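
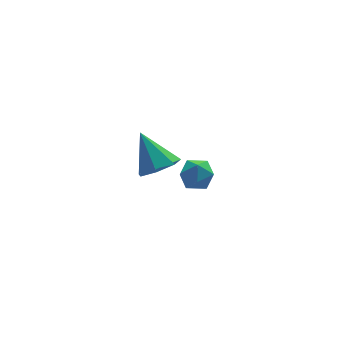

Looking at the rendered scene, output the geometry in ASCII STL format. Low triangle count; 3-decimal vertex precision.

solid 
facet normal 0.240 -0.590 -0.771
outer loop
vertex 0.735 2.145 -1.39
vertex -0.28 2.127 -1.692
vertex 0.481 2.807 -1.975
endloop
endfacet
facet normal 0.746 0.578 0.331
outer loop
vertex 0.735 2.145 -1.39
vertex 0.481 2.807 -1.975
vertex -0.78 3.353 -0.088
endloop
endfacet
facet normal 0.240 -0.590 -0.771
outer loop
vertex 0.481 2.807 -1.975
vertex -0.28 2.127 -1.692
vertex -0.347 2.957 -2.348
endloop
endfacet
facet normal 0.231 0.965 -0.125
outer loop
vertex 0.481 2.807 -1.975
vertex -0.347 2.957 -2.348
vertex -0.78 3.353 -0.088
endloop
endfacet
facet normal 0.239 -0.590 -0.771
outer loop
vertex -0.347 2.957 -2.348
vertex -0.28 2.127 -1.692
vertex -1.125 2.482 -2.226
endloop
endfacet
facet normal -0.533 0.810 -0.244
outer loop
vertex -0.347 2.957 -2.348
vertex -1.125 2.482 -2.226
vertex -0.78 3.353 -0.088
endloop
endfacet
facet normal 0.240 -0.590 -0.771
outer loop
vertex -1.125 2.482 -2.226
vertex -0.28 2.127 -1.692
vertex -1.267 1.739 -1.702
endloop
endfacet
facet normal -0.971 0.230 0.063
outer loop
vertex -1.125 2.482 -2.226
vertex -1.267 1.739 -1.702
vertex -0.78 3.353 -0.088
endloop
endfacet
facet normal 0.239 -0.589 -0.772
outer loop
vertex -1.267 1.739 -1.702
vertex -0.28 2.127 -1.692
vertex -0.666 1.288 -1.171
endloop
endfacet
facet normal -0.753 -0.338 0.565
outer loop
vertex -1.267 1.739 -1.702
vertex -0.666 1.288 -1.171
vertex -0.78 3.353 -0.088
endloop
endfacet
facet normal 0.240 -0.589 -0.771
outer loop
vertex -0.666 1.288 -1.171
vertex -0.28 2.127 -1.692
vertex 0.225 1.469 -1.032
endloop
endfacet
facet normal -0.043 -0.466 0.884
outer loop
vertex -0.666 1.288 -1.171
vertex 0.225 1.469 -1.032
vertex -0.78 3.353 -0.088
endloop
endfacet
facet normal 0.240 -0.589 -0.771
outer loop
vertex 0.225 1.469 -1.032
vertex -0.28 2.127 -1.692
vertex 0.735 2.145 -1.39
endloop
endfacet
facet normal 0.624 -0.058 0.779
outer loop
vertex 0.225 1.469 -1.032
vertex 0.735 2.145 -1.39
vertex -0.78 3.353 -0.088
endloop
endfacet
facet normal -0.293 0.956 0.010
outer loop
vertex -0.066 -2.341 2.131
vertex -0.867 -2.586 2.057
vertex -0.526 -2.489 2.82
endloop
endfacet
facet normal 0.304 0.869 0.390
outer loop
vertex -0.066 -2.341 2.131
vertex -0.526 -2.489 2.82
vertex 0.272 -2.752 2.783
endloop
endfacet
facet normal 0.803 0.595 -0.041
outer loop
vertex -0.066 -2.341 2.131
vertex 0.272 -2.752 2.783
vertex 0.424 -3.012 1.997
endloop
endfacet
facet normal 0.513 0.512 -0.689
outer loop
vertex -0.066 -2.341 2.131
vertex 0.424 -3.012 1.997
vertex -0.28 -2.909 1.549
endloop
endfacet
facet normal -0.164 0.735 -0.657
outer loop
vertex -0.066 -2.341 2.131
vertex -0.28 -2.909 1.549
vertex -0.867 -2.586 2.057
endloop
endfacet
facet normal 0.171 0.392 0.904
outer loop
vertex 0.272 -2.752 2.783
vertex -0.526 -2.489 2.82
vertex -0.32 -3.251 3.111
endloop
endfacet
facet normal -0.796 0.533 0.288
outer loop
vertex -0.526 -2.489 2.82
vertex -0.867 -2.586 2.057
vertex -1.024 -3.148 2.663
endloop
endfacet
facet normal -0.587 0.177 -0.790
outer loop
vertex -0.867 -2.586 2.057
vertex -0.28 -2.909 1.549
vertex -0.872 -3.408 1.877
endloop
endfacet
facet normal 0.508 -0.184 -0.841
outer loop
vertex -0.28 -2.909 1.549
vertex 0.424 -3.012 1.997
vertex -0.074 -3.671 1.84
endloop
endfacet
facet normal 0.977 -0.051 0.206
outer loop
vertex 0.424 -3.012 1.997
vertex 0.272 -2.752 2.783
vertex 0.267 -3.574 2.603
endloop
endfacet
facet normal -0.513 -0.512 0.689
outer loop
vertex -0.534 -3.819 2.529
vertex -0.32 -3.251 3.111
vertex -1.024 -3.148 2.663
endloop
endfacet
facet normal -0.803 -0.595 0.041
outer loop
vertex -0.534 -3.819 2.529
vertex -1.024 -3.148 2.663
vertex -0.872 -3.408 1.877
endloop
endfacet
facet normal -0.304 -0.869 -0.390
outer loop
vertex -0.534 -3.819 2.529
vertex -0.872 -3.408 1.877
vertex -0.074 -3.671 1.84
endloop
endfacet
facet normal 0.293 -0.956 -0.010
outer loop
vertex -0.534 -3.819 2.529
vertex -0.074 -3.671 1.84
vertex 0.267 -3.574 2.603
endloop
endfacet
facet normal 0.164 -0.735 0.657
outer loop
vertex -0.534 -3.819 2.529
vertex 0.267 -3.574 2.603
vertex -0.32 -3.251 3.111
endloop
endfacet
facet normal -0.508 0.184 0.841
outer loop
vertex -1.024 -3.148 2.663
vertex -0.32 -3.251 3.111
vertex -0.526 -2.489 2.82
endloop
endfacet
facet normal -0.977 0.051 -0.206
outer loop
vertex -0.872 -3.408 1.877
vertex -1.024 -3.148 2.663
vertex -0.867 -2.586 2.057
endloop
endfacet
facet normal -0.171 -0.392 -0.904
outer loop
vertex -0.074 -3.671 1.84
vertex -0.872 -3.408 1.877
vertex -0.28 -2.909 1.549
endloop
endfacet
facet normal 0.796 -0.533 -0.288
outer loop
vertex 0.267 -3.574 2.603
vertex -0.074 -3.671 1.84
vertex 0.424 -3.012 1.997
endloop
endfacet
facet normal 0.587 -0.177 0.790
outer loop
vertex -0.32 -3.251 3.111
vertex 0.267 -3.574 2.603
vertex 0.272 -2.752 2.783
endloop
endfacet

endsolid


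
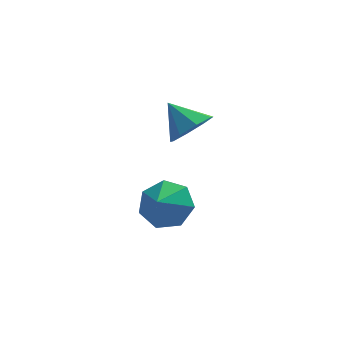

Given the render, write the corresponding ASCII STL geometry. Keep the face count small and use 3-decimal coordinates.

solid 
facet normal 0.566 -0.538 -0.625
outer loop
vertex -1.999 2.564 1.923
vertex -2.454 1.783 2.183
vertex -2.576 2.432 1.514
endloop
endfacet
facet normal -0.136 0.983 -0.126
outer loop
vertex -1.999 2.564 1.923
vertex -2.576 2.432 1.514
vertex -3.246 2.537 3.057
endloop
endfacet
facet normal 0.566 -0.538 -0.625
outer loop
vertex -2.576 2.432 1.514
vertex -2.454 1.783 2.183
vertex -3.081 1.921 1.496
endloop
endfacet
facet normal -0.665 0.668 -0.334
outer loop
vertex -2.576 2.432 1.514
vertex -3.081 1.921 1.496
vertex -3.246 2.537 3.057
endloop
endfacet
facet normal 0.566 -0.538 -0.625
outer loop
vertex -3.081 1.921 1.496
vertex -2.454 1.783 2.183
vertex -3.219 1.329 1.881
endloop
endfacet
facet normal -0.980 0.128 -0.154
outer loop
vertex -3.081 1.921 1.496
vertex -3.219 1.329 1.881
vertex -3.246 2.537 3.057
endloop
endfacet
facet normal 0.566 -0.538 -0.625
outer loop
vertex -3.219 1.329 1.881
vertex -2.454 1.783 2.183
vertex -2.909 1.003 2.442
endloop
endfacet
facet normal -0.896 -0.320 0.309
outer loop
vertex -3.219 1.329 1.881
vertex -2.909 1.003 2.442
vertex -3.246 2.537 3.057
endloop
endfacet
facet normal 0.567 -0.538 -0.624
outer loop
vertex -2.909 1.003 2.442
vertex -2.454 1.783 2.183
vertex -2.332 1.135 2.852
endloop
endfacet
facet normal -0.462 -0.416 0.784
outer loop
vertex -2.909 1.003 2.442
vertex -2.332 1.135 2.852
vertex -3.246 2.537 3.057
endloop
endfacet
facet normal 0.565 -0.539 -0.625
outer loop
vertex -2.332 1.135 2.852
vertex -2.454 1.783 2.183
vertex -1.826 1.646 2.869
endloop
endfacet
facet normal 0.068 -0.101 0.993
outer loop
vertex -2.332 1.135 2.852
vertex -1.826 1.646 2.869
vertex -3.246 2.537 3.057
endloop
endfacet
facet normal 0.566 -0.538 -0.625
outer loop
vertex -1.826 1.646 2.869
vertex -2.454 1.783 2.183
vertex -1.689 2.238 2.484
endloop
endfacet
facet normal 0.383 0.440 0.812
outer loop
vertex -1.826 1.646 2.869
vertex -1.689 2.238 2.484
vertex -3.246 2.537 3.057
endloop
endfacet
facet normal 0.566 -0.538 -0.625
outer loop
vertex -1.689 2.238 2.484
vertex -2.454 1.783 2.183
vertex -1.999 2.564 1.923
endloop
endfacet
facet normal 0.299 0.888 0.350
outer loop
vertex -1.689 2.238 2.484
vertex -1.999 2.564 1.923
vertex -3.246 2.537 3.057
endloop
endfacet
facet normal 0.329 0.675 -0.660
outer loop
vertex -2.85 1.298 -2.528
vertex -3.331 2.068 -1.98
vertex -2.345 1.695 -1.87
endloop
endfacet
facet normal 0.361 -0.895 0.263
outer loop
vertex -2.85 1.298 -2.528
vertex -2.345 1.695 -1.87
vertex -3.689 1.332 -1.26
endloop
endfacet
facet normal 0.329 0.675 -0.661
outer loop
vertex -2.345 1.695 -1.87
vertex -3.331 2.068 -1.98
vertex -2.581 2.373 -1.295
endloop
endfacet
facet normal 0.467 -0.472 0.748
outer loop
vertex -2.345 1.695 -1.87
vertex -2.581 2.373 -1.295
vertex -3.689 1.332 -1.26
endloop
endfacet
facet normal 0.329 0.675 -0.661
outer loop
vertex -2.581 2.373 -1.295
vertex -3.331 2.068 -1.98
vertex -3.382 2.821 -1.236
endloop
endfacet
facet normal 0.058 -0.028 0.998
outer loop
vertex -2.581 2.373 -1.295
vertex -3.382 2.821 -1.236
vertex -3.689 1.332 -1.26
endloop
endfacet
facet normal 0.329 0.675 -0.661
outer loop
vertex -3.382 2.821 -1.236
vertex -3.331 2.068 -1.98
vertex -4.144 2.702 -1.737
endloop
endfacet
facet normal -0.558 0.102 0.824
outer loop
vertex -3.382 2.821 -1.236
vertex -4.144 2.702 -1.737
vertex -3.689 1.332 -1.26
endloop
endfacet
facet normal 0.329 0.675 -0.660
outer loop
vertex -4.144 2.702 -1.737
vertex -3.331 2.068 -1.98
vertex -4.294 2.106 -2.421
endloop
endfacet
facet normal -0.916 -0.180 0.358
outer loop
vertex -4.144 2.702 -1.737
vertex -4.294 2.106 -2.421
vertex -3.689 1.332 -1.26
endloop
endfacet
facet normal 0.329 0.675 -0.660
outer loop
vertex -4.294 2.106 -2.421
vertex -3.331 2.068 -1.98
vertex -3.718 1.481 -2.773
endloop
endfacet
facet normal -0.748 -0.661 -0.051
outer loop
vertex -4.294 2.106 -2.421
vertex -3.718 1.481 -2.773
vertex -3.689 1.332 -1.26
endloop
endfacet
facet normal 0.329 0.675 -0.660
outer loop
vertex -3.718 1.481 -2.773
vertex -3.331 2.068 -1.98
vertex -2.85 1.298 -2.528
endloop
endfacet
facet normal -0.180 -0.979 -0.093
outer loop
vertex -3.718 1.481 -2.773
vertex -2.85 1.298 -2.528
vertex -3.689 1.332 -1.26
endloop
endfacet

endsolid


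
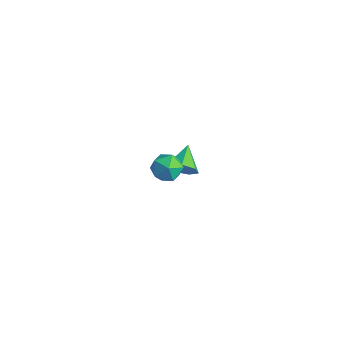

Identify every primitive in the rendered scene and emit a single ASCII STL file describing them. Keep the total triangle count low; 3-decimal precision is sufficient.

solid 
facet normal 0.560 -0.697 -0.449
outer loop
vertex -1.087 0.952 -2.455
vertex -1.826 0.63 -2.877
vertex -1.248 1.275 -3.157
endloop
endfacet
facet normal 0.448 0.847 0.287
outer loop
vertex -1.087 0.952 -2.455
vertex -1.248 1.275 -3.157
vertex -2.694 1.71 -2.183
endloop
endfacet
facet normal 0.560 -0.697 -0.448
outer loop
vertex -1.248 1.275 -3.157
vertex -1.826 0.63 -2.877
vertex -1.844 1.112 -3.649
endloop
endfacet
facet normal 0.040 0.933 -0.357
outer loop
vertex -1.248 1.275 -3.157
vertex -1.844 1.112 -3.649
vertex -2.694 1.71 -2.183
endloop
endfacet
facet normal 0.561 -0.696 -0.448
outer loop
vertex -1.844 1.112 -3.649
vertex -1.826 0.63 -2.877
vertex -2.426 0.586 -3.56
endloop
endfacet
facet normal -0.595 0.562 -0.574
outer loop
vertex -1.844 1.112 -3.649
vertex -2.426 0.586 -3.56
vertex -2.694 1.71 -2.183
endloop
endfacet
facet normal 0.560 -0.697 -0.447
outer loop
vertex -2.426 0.586 -3.56
vertex -1.826 0.63 -2.877
vertex -2.557 0.094 -2.957
endloop
endfacet
facet normal -0.979 0.014 -0.202
outer loop
vertex -2.426 0.586 -3.56
vertex -2.557 0.094 -2.957
vertex -2.694 1.71 -2.183
endloop
endfacet
facet normal 0.560 -0.697 -0.448
outer loop
vertex -2.557 0.094 -2.957
vertex -1.826 0.63 -2.877
vertex -2.137 0.005 -2.294
endloop
endfacet
facet normal -0.823 -0.300 0.481
outer loop
vertex -2.557 0.094 -2.957
vertex -2.137 0.005 -2.294
vertex -2.694 1.71 -2.183
endloop
endfacet
facet normal 0.560 -0.697 -0.448
outer loop
vertex -2.137 0.005 -2.294
vertex -1.826 0.63 -2.877
vertex -1.483 0.387 -2.071
endloop
endfacet
facet normal -0.244 -0.142 0.959
outer loop
vertex -2.137 0.005 -2.294
vertex -1.483 0.387 -2.071
vertex -2.694 1.71 -2.183
endloop
endfacet
facet normal 0.560 -0.697 -0.448
outer loop
vertex -1.483 0.387 -2.071
vertex -1.826 0.63 -2.877
vertex -1.087 0.952 -2.455
endloop
endfacet
facet normal 0.321 0.368 0.873
outer loop
vertex -1.483 0.387 -2.071
vertex -1.087 0.952 -2.455
vertex -2.694 1.71 -2.183
endloop
endfacet
facet normal 0.208 0.833 0.513
outer loop
vertex 2.515 -2.84 3.742
vertex 2.655 -3.317 4.459
vertex 3.314 -3.146 3.914
endloop
endfacet
facet normal 0.385 0.906 -0.175
outer loop
vertex 2.515 -2.84 3.742
vertex 3.314 -3.146 3.914
vertex 3.003 -3.171 3.099
endloop
endfacet
facet normal -0.202 0.800 -0.565
outer loop
vertex 2.515 -2.84 3.742
vertex 3.003 -3.171 3.099
vertex 2.151 -3.357 3.141
endloop
endfacet
facet normal -0.742 0.660 -0.119
outer loop
vertex 2.515 -2.84 3.742
vertex 2.151 -3.357 3.141
vertex 1.936 -3.447 3.982
endloop
endfacet
facet normal -0.486 0.681 0.548
outer loop
vertex 2.515 -2.84 3.742
vertex 1.936 -3.447 3.982
vertex 2.655 -3.317 4.459
endloop
endfacet
facet normal 0.854 0.394 -0.338
outer loop
vertex 3.003 -3.171 3.099
vertex 3.314 -3.146 3.914
vertex 3.444 -3.853 3.418
endloop
endfacet
facet normal 0.569 0.275 0.775
outer loop
vertex 3.314 -3.146 3.914
vertex 2.655 -3.317 4.459
vertex 3.229 -3.943 4.259
endloop
endfacet
facet normal -0.556 0.029 0.831
outer loop
vertex 2.655 -3.317 4.459
vertex 1.936 -3.447 3.982
vertex 2.377 -4.129 4.301
endloop
endfacet
facet normal -0.969 -0.004 -0.248
outer loop
vertex 1.936 -3.447 3.982
vertex 2.151 -3.357 3.141
vertex 2.066 -4.154 3.486
endloop
endfacet
facet normal -0.096 0.222 -0.970
outer loop
vertex 2.151 -3.357 3.141
vertex 3.003 -3.171 3.099
vertex 2.725 -3.983 2.941
endloop
endfacet
facet normal 0.742 -0.660 0.119
outer loop
vertex 2.865 -4.46 3.658
vertex 3.444 -3.853 3.418
vertex 3.229 -3.943 4.259
endloop
endfacet
facet normal 0.202 -0.800 0.565
outer loop
vertex 2.865 -4.46 3.658
vertex 3.229 -3.943 4.259
vertex 2.377 -4.129 4.301
endloop
endfacet
facet normal -0.385 -0.906 0.175
outer loop
vertex 2.865 -4.46 3.658
vertex 2.377 -4.129 4.301
vertex 2.066 -4.154 3.486
endloop
endfacet
facet normal -0.208 -0.833 -0.513
outer loop
vertex 2.865 -4.46 3.658
vertex 2.066 -4.154 3.486
vertex 2.725 -3.983 2.941
endloop
endfacet
facet normal 0.486 -0.681 -0.548
outer loop
vertex 2.865 -4.46 3.658
vertex 2.725 -3.983 2.941
vertex 3.444 -3.853 3.418
endloop
endfacet
facet normal 0.969 0.004 0.248
outer loop
vertex 3.229 -3.943 4.259
vertex 3.444 -3.853 3.418
vertex 3.314 -3.146 3.914
endloop
endfacet
facet normal 0.096 -0.222 0.970
outer loop
vertex 2.377 -4.129 4.301
vertex 3.229 -3.943 4.259
vertex 2.655 -3.317 4.459
endloop
endfacet
facet normal -0.854 -0.394 0.338
outer loop
vertex 2.066 -4.154 3.486
vertex 2.377 -4.129 4.301
vertex 1.936 -3.447 3.982
endloop
endfacet
facet normal -0.569 -0.275 -0.775
outer loop
vertex 2.725 -3.983 2.941
vertex 2.066 -4.154 3.486
vertex 2.151 -3.357 3.141
endloop
endfacet
facet normal 0.556 -0.029 -0.831
outer loop
vertex 3.444 -3.853 3.418
vertex 2.725 -3.983 2.941
vertex 3.003 -3.171 3.099
endloop
endfacet

endsolid


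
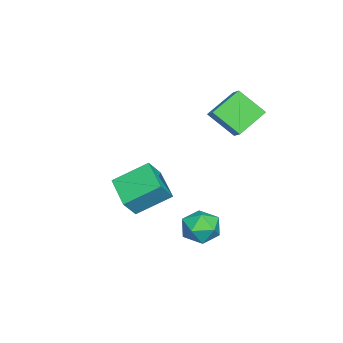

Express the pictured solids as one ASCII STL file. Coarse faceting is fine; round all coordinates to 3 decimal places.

solid 
facet normal -0.658 0.744 -0.115
outer loop
vertex 2.674 1.182 -0.803
vertex 1.99 0.607 -0.609
vertex 2.4 1.073 0.063
endloop
endfacet
facet normal -0.032 0.993 0.115
outer loop
vertex 2.674 1.182 -0.803
vertex 2.4 1.073 0.063
vertex 3.292 1.124 -0.131
endloop
endfacet
facet normal 0.467 0.807 -0.360
outer loop
vertex 2.674 1.182 -0.803
vertex 3.292 1.124 -0.131
vertex 3.435 0.688 -0.923
endloop
endfacet
facet normal 0.148 0.443 -0.884
outer loop
vertex 2.674 1.182 -0.803
vertex 3.435 0.688 -0.923
vertex 2.63 0.369 -1.218
endloop
endfacet
facet normal -0.547 0.404 -0.733
outer loop
vertex 2.674 1.182 -0.803
vertex 2.63 0.369 -1.218
vertex 1.99 0.607 -0.609
endloop
endfacet
facet normal 0.121 0.669 0.733
outer loop
vertex 3.292 1.124 -0.131
vertex 2.4 1.073 0.063
vertex 2.99 0.511 0.478
endloop
endfacet
facet normal -0.894 0.267 0.360
outer loop
vertex 2.4 1.073 0.063
vertex 1.99 0.607 -0.609
vertex 2.185 0.192 0.183
endloop
endfacet
facet normal -0.714 -0.284 -0.640
outer loop
vertex 1.99 0.607 -0.609
vertex 2.63 0.369 -1.218
vertex 2.328 -0.244 -0.609
endloop
endfacet
facet normal 0.412 -0.221 -0.884
outer loop
vertex 2.63 0.369 -1.218
vertex 3.435 0.688 -0.923
vertex 3.22 -0.193 -0.803
endloop
endfacet
facet normal 0.929 0.369 -0.035
outer loop
vertex 3.435 0.688 -0.923
vertex 3.292 1.124 -0.131
vertex 3.63 0.273 -0.131
endloop
endfacet
facet normal -0.148 -0.443 0.884
outer loop
vertex 2.946 -0.302 0.063
vertex 2.99 0.511 0.478
vertex 2.185 0.192 0.183
endloop
endfacet
facet normal -0.467 -0.807 0.360
outer loop
vertex 2.946 -0.302 0.063
vertex 2.185 0.192 0.183
vertex 2.328 -0.244 -0.609
endloop
endfacet
facet normal 0.032 -0.993 -0.115
outer loop
vertex 2.946 -0.302 0.063
vertex 2.328 -0.244 -0.609
vertex 3.22 -0.193 -0.803
endloop
endfacet
facet normal 0.658 -0.744 0.115
outer loop
vertex 2.946 -0.302 0.063
vertex 3.22 -0.193 -0.803
vertex 3.63 0.273 -0.131
endloop
endfacet
facet normal 0.547 -0.404 0.733
outer loop
vertex 2.946 -0.302 0.063
vertex 3.63 0.273 -0.131
vertex 2.99 0.511 0.478
endloop
endfacet
facet normal -0.412 0.221 0.884
outer loop
vertex 2.185 0.192 0.183
vertex 2.99 0.511 0.478
vertex 2.4 1.073 0.063
endloop
endfacet
facet normal -0.929 -0.369 0.035
outer loop
vertex 2.328 -0.244 -0.609
vertex 2.185 0.192 0.183
vertex 1.99 0.607 -0.609
endloop
endfacet
facet normal -0.121 -0.669 -0.733
outer loop
vertex 3.22 -0.193 -0.803
vertex 2.328 -0.244 -0.609
vertex 2.63 0.369 -1.218
endloop
endfacet
facet normal 0.894 -0.267 -0.360
outer loop
vertex 3.63 0.273 -0.131
vertex 3.22 -0.193 -0.803
vertex 3.435 0.688 -0.923
endloop
endfacet
facet normal 0.714 0.284 0.640
outer loop
vertex 2.99 0.511 0.478
vertex 3.63 0.273 -0.131
vertex 3.292 1.124 -0.131
endloop
endfacet
facet normal -0.700 -0.450 -0.554
outer loop
vertex -3.313 0.163 4.201
vertex -3.232 1.368 3.121
vertex -2.138 -0.653 3.379
endloop
endfacet
facet normal -0.051 -0.744 0.666
outer loop
vertex -1.508 -0.248 3.879
vertex -3.313 0.163 4.201
vertex -2.138 -0.653 3.379
endloop
endfacet
facet normal -0.700 -0.450 -0.555
outer loop
vertex -2.138 -0.653 3.379
vertex -3.232 1.368 3.121
vertex -2.057 0.552 2.3
endloop
endfacet
facet normal 0.713 -0.494 -0.498
outer loop
vertex -2.057 0.552 2.3
vertex -1.508 -0.248 3.879
vertex -2.138 -0.653 3.379
endloop
endfacet
facet normal -0.713 0.494 0.498
outer loop
vertex -3.313 0.163 4.201
vertex -2.602 1.773 3.621
vertex -3.232 1.368 3.121
endloop
endfacet
facet normal -0.050 -0.743 0.667
outer loop
vertex -2.683 0.568 4.7
vertex -3.313 0.163 4.201
vertex -1.508 -0.248 3.879
endloop
endfacet
facet normal -0.712 0.494 0.498
outer loop
vertex -2.683 0.568 4.7
vertex -2.602 1.773 3.621
vertex -3.313 0.163 4.201
endloop
endfacet
facet normal 0.051 0.744 -0.666
outer loop
vertex -3.232 1.368 3.121
vertex -2.602 1.773 3.621
vertex -2.057 0.552 2.3
endloop
endfacet
facet normal 0.712 -0.494 -0.498
outer loop
vertex -1.427 0.957 2.799
vertex -1.508 -0.248 3.879
vertex -2.057 0.552 2.3
endloop
endfacet
facet normal 0.050 0.744 -0.667
outer loop
vertex -2.057 0.552 2.3
vertex -2.602 1.773 3.621
vertex -1.427 0.957 2.799
endloop
endfacet
facet normal 0.700 0.450 0.555
outer loop
vertex -1.427 0.957 2.799
vertex -2.683 0.568 4.7
vertex -1.508 -0.248 3.879
endloop
endfacet
facet normal 0.700 0.450 0.555
outer loop
vertex -2.602 1.773 3.621
vertex -2.683 0.568 4.7
vertex -1.427 0.957 2.799
endloop
endfacet
facet normal -0.540 0.293 -0.789
outer loop
vertex -1.408 -4.141 -1.468
vertex -2.038 -2.675 -0.492
vertex -0.089 -3.204 -2.023
endloop
endfacet
facet normal 0.337 -0.783 -0.523
outer loop
vertex 0.538 -3.545 -1.108
vertex -1.408 -4.141 -1.468
vertex -0.089 -3.204 -2.023
endloop
endfacet
facet normal -0.540 0.294 -0.789
outer loop
vertex -0.089 -3.204 -2.023
vertex -2.038 -2.675 -0.492
vertex -0.718 -1.739 -1.047
endloop
endfacet
facet normal 0.771 0.547 -0.325
outer loop
vertex -0.718 -1.739 -1.047
vertex 0.538 -3.545 -1.108
vertex -0.089 -3.204 -2.023
endloop
endfacet
facet normal -0.771 -0.548 0.325
outer loop
vertex -1.408 -4.141 -1.468
vertex -1.411 -3.016 0.423
vertex -2.038 -2.675 -0.492
endloop
endfacet
facet normal 0.337 -0.784 -0.522
outer loop
vertex -0.782 -4.481 -0.553
vertex -1.408 -4.141 -1.468
vertex 0.538 -3.545 -1.108
endloop
endfacet
facet normal -0.771 -0.547 0.324
outer loop
vertex -0.782 -4.481 -0.553
vertex -1.411 -3.016 0.423
vertex -1.408 -4.141 -1.468
endloop
endfacet
facet normal -0.336 0.784 0.522
outer loop
vertex -2.038 -2.675 -0.492
vertex -1.411 -3.016 0.423
vertex -0.718 -1.739 -1.047
endloop
endfacet
facet normal 0.771 0.547 -0.324
outer loop
vertex -0.092 -2.079 -0.132
vertex 0.538 -3.545 -1.108
vertex -0.718 -1.739 -1.047
endloop
endfacet
facet normal -0.337 0.784 0.522
outer loop
vertex -0.718 -1.739 -1.047
vertex -1.411 -3.016 0.423
vertex -0.092 -2.079 -0.132
endloop
endfacet
facet normal 0.540 -0.293 0.789
outer loop
vertex -0.092 -2.079 -0.132
vertex -0.782 -4.481 -0.553
vertex 0.538 -3.545 -1.108
endloop
endfacet
facet normal 0.540 -0.293 0.789
outer loop
vertex -1.411 -3.016 0.423
vertex -0.782 -4.481 -0.553
vertex -0.092 -2.079 -0.132
endloop
endfacet

endsolid


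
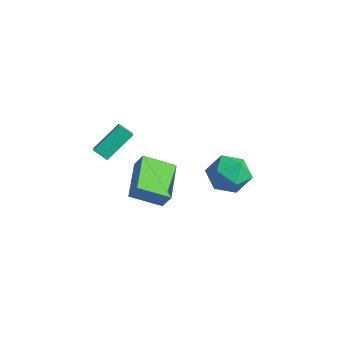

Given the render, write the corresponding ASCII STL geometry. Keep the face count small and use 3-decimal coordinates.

solid 
facet normal -0.541 0.832 -0.126
outer loop
vertex -1.351 3.444 -2.764
vertex -2.242 2.964 -2.103
vertex -1.372 3.611 -1.567
endloop
endfacet
facet normal 0.157 0.978 -0.134
outer loop
vertex -1.351 3.444 -2.764
vertex -1.372 3.611 -1.567
vertex -0.327 3.367 -2.125
endloop
endfacet
facet normal 0.456 0.599 -0.658
outer loop
vertex -1.351 3.444 -2.764
vertex -0.327 3.367 -2.125
vertex -0.551 2.57 -3.006
endloop
endfacet
facet normal -0.057 0.217 -0.974
outer loop
vertex -1.351 3.444 -2.764
vertex -0.551 2.57 -3.006
vertex -1.735 2.32 -2.992
endloop
endfacet
facet normal -0.673 0.361 -0.645
outer loop
vertex -1.351 3.444 -2.764
vertex -1.735 2.32 -2.992
vertex -2.242 2.964 -2.103
endloop
endfacet
facet normal 0.436 0.758 0.485
outer loop
vertex -0.327 3.367 -2.125
vertex -1.372 3.611 -1.567
vertex -0.585 2.84 -1.068
endloop
endfacet
facet normal -0.694 0.520 0.498
outer loop
vertex -1.372 3.611 -1.567
vertex -2.242 2.964 -2.103
vertex -1.769 2.59 -1.054
endloop
endfacet
facet normal -0.908 -0.242 -0.342
outer loop
vertex -2.242 2.964 -2.103
vertex -1.735 2.32 -2.992
vertex -1.993 1.793 -1.935
endloop
endfacet
facet normal 0.090 -0.475 -0.875
outer loop
vertex -1.735 2.32 -2.992
vertex -0.551 2.57 -3.006
vertex -0.948 1.549 -2.493
endloop
endfacet
facet normal 0.920 0.144 -0.364
outer loop
vertex -0.551 2.57 -3.006
vertex -0.327 3.367 -2.125
vertex -0.078 2.196 -1.957
endloop
endfacet
facet normal 0.057 -0.217 0.974
outer loop
vertex -0.969 1.716 -1.296
vertex -0.585 2.84 -1.068
vertex -1.769 2.59 -1.054
endloop
endfacet
facet normal -0.456 -0.599 0.658
outer loop
vertex -0.969 1.716 -1.296
vertex -1.769 2.59 -1.054
vertex -1.993 1.793 -1.935
endloop
endfacet
facet normal -0.157 -0.978 0.134
outer loop
vertex -0.969 1.716 -1.296
vertex -1.993 1.793 -1.935
vertex -0.948 1.549 -2.493
endloop
endfacet
facet normal 0.541 -0.832 0.126
outer loop
vertex -0.969 1.716 -1.296
vertex -0.948 1.549 -2.493
vertex -0.078 2.196 -1.957
endloop
endfacet
facet normal 0.673 -0.361 0.645
outer loop
vertex -0.969 1.716 -1.296
vertex -0.078 2.196 -1.957
vertex -0.585 2.84 -1.068
endloop
endfacet
facet normal -0.090 0.475 0.875
outer loop
vertex -1.769 2.59 -1.054
vertex -0.585 2.84 -1.068
vertex -1.372 3.611 -1.567
endloop
endfacet
facet normal -0.920 -0.144 0.364
outer loop
vertex -1.993 1.793 -1.935
vertex -1.769 2.59 -1.054
vertex -2.242 2.964 -2.103
endloop
endfacet
facet normal -0.436 -0.758 -0.485
outer loop
vertex -0.948 1.549 -2.493
vertex -1.993 1.793 -1.935
vertex -1.735 2.32 -2.992
endloop
endfacet
facet normal 0.694 -0.520 -0.498
outer loop
vertex -0.078 2.196 -1.957
vertex -0.948 1.549 -2.493
vertex -0.551 2.57 -3.006
endloop
endfacet
facet normal 0.908 0.242 0.342
outer loop
vertex -0.585 2.84 -1.068
vertex -0.078 2.196 -1.957
vertex -0.327 3.367 -2.125
endloop
endfacet
facet normal -0.500 -0.151 -0.853
outer loop
vertex -1.224 -2.803 1.069
vertex -0.385 -1.548 0.354
vertex 0.285 -4.177 0.428
endloop
endfacet
facet normal -0.502 -0.751 0.428
outer loop
vertex 0.765 -4.032 1.246
vertex -1.224 -2.803 1.069
vertex 0.285 -4.177 0.428
endloop
endfacet
facet normal -0.500 -0.151 -0.853
outer loop
vertex 0.285 -4.177 0.428
vertex -0.385 -1.548 0.354
vertex 1.124 -2.923 -0.287
endloop
endfacet
facet normal 0.705 -0.643 -0.300
outer loop
vertex 1.124 -2.923 -0.287
vertex 0.765 -4.032 1.246
vertex 0.285 -4.177 0.428
endloop
endfacet
facet normal -0.705 0.642 0.300
outer loop
vertex -1.224 -2.803 1.069
vertex 0.095 -1.403 1.172
vertex -0.385 -1.548 0.354
endloop
endfacet
facet normal -0.502 -0.751 0.429
outer loop
vertex -0.744 -2.657 1.887
vertex -1.224 -2.803 1.069
vertex 0.765 -4.032 1.246
endloop
endfacet
facet normal -0.705 0.643 0.299
outer loop
vertex -0.744 -2.657 1.887
vertex 0.095 -1.403 1.172
vertex -1.224 -2.803 1.069
endloop
endfacet
facet normal 0.503 0.751 -0.428
outer loop
vertex -0.385 -1.548 0.354
vertex 0.095 -1.403 1.172
vertex 1.124 -2.923 -0.287
endloop
endfacet
facet normal 0.706 -0.642 -0.299
outer loop
vertex 1.604 -2.777 0.531
vertex 0.765 -4.032 1.246
vertex 1.124 -2.923 -0.287
endloop
endfacet
facet normal 0.502 0.751 -0.429
outer loop
vertex 1.124 -2.923 -0.287
vertex 0.095 -1.403 1.172
vertex 1.604 -2.777 0.531
endloop
endfacet
facet normal 0.500 0.151 0.853
outer loop
vertex 1.604 -2.777 0.531
vertex -0.744 -2.657 1.887
vertex 0.765 -4.032 1.246
endloop
endfacet
facet normal 0.500 0.152 0.853
outer loop
vertex 0.095 -1.403 1.172
vertex -0.744 -2.657 1.887
vertex 1.604 -2.777 0.531
endloop
endfacet
facet normal -0.711 -0.430 0.557
outer loop
vertex -3.383 -2.156 2.17
vertex -4.5 -1.407 1.322
vertex -3.443 -3.558 1.011
endloop
endfacet
facet normal 0.703 -0.471 0.533
outer loop
vertex -2.84 -3.193 0.538
vertex -3.383 -2.156 2.17
vertex -3.443 -3.558 1.011
endloop
endfacet
facet normal -0.710 -0.430 0.558
outer loop
vertex -3.443 -3.558 1.011
vertex -4.5 -1.407 1.322
vertex -4.561 -2.809 0.164
endloop
endfacet
facet normal -0.033 -0.770 -0.637
outer loop
vertex -4.561 -2.809 0.164
vertex -2.84 -3.193 0.538
vertex -3.443 -3.558 1.011
endloop
endfacet
facet normal 0.033 0.770 0.637
outer loop
vertex -3.383 -2.156 2.17
vertex -3.897 -1.042 0.849
vertex -4.5 -1.407 1.322
endloop
endfacet
facet normal 0.703 -0.471 0.533
outer loop
vertex -2.779 -1.791 1.696
vertex -3.383 -2.156 2.17
vertex -2.84 -3.193 0.538
endloop
endfacet
facet normal 0.034 0.770 0.637
outer loop
vertex -2.779 -1.791 1.696
vertex -3.897 -1.042 0.849
vertex -3.383 -2.156 2.17
endloop
endfacet
facet normal -0.703 0.471 -0.533
outer loop
vertex -4.5 -1.407 1.322
vertex -3.897 -1.042 0.849
vertex -4.561 -2.809 0.164
endloop
endfacet
facet normal -0.034 -0.771 -0.636
outer loop
vertex -3.957 -2.444 -0.31
vertex -2.84 -3.193 0.538
vertex -4.561 -2.809 0.164
endloop
endfacet
facet normal -0.703 0.471 -0.533
outer loop
vertex -4.561 -2.809 0.164
vertex -3.897 -1.042 0.849
vertex -3.957 -2.444 -0.31
endloop
endfacet
facet normal 0.711 0.429 -0.557
outer loop
vertex -3.957 -2.444 -0.31
vertex -2.779 -1.791 1.696
vertex -2.84 -3.193 0.538
endloop
endfacet
facet normal 0.710 0.430 -0.557
outer loop
vertex -3.897 -1.042 0.849
vertex -2.779 -1.791 1.696
vertex -3.957 -2.444 -0.31
endloop
endfacet

endsolid


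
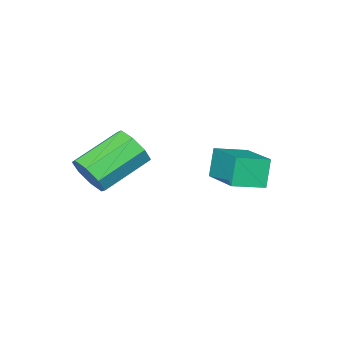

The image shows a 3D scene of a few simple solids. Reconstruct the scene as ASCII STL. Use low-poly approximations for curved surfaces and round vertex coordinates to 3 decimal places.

solid 
facet normal 0.894 -0.148 -0.423
outer loop
vertex 3.637 -3.811 1.838
vertex 3.322 -3.488 1.059
vertex 3.723 -3.13 1.781
endloop
endfacet
facet normal 0.431 0.021 0.902
outer loop
vertex 3.637 -3.811 1.838
vertex 3.723 -3.13 1.781
vertex 1.733 -3.494 2.74
endloop
endfacet
facet normal 0.431 0.022 0.902
outer loop
vertex 1.733 -3.494 2.74
vertex 3.723 -3.13 1.781
vertex 1.819 -2.813 2.682
endloop
endfacet
facet normal -0.894 0.149 0.423
outer loop
vertex 1.733 -3.494 2.74
vertex 1.819 -2.813 2.682
vertex 1.418 -3.172 1.961
endloop
endfacet
facet normal 0.894 -0.148 -0.423
outer loop
vertex 3.723 -3.13 1.781
vertex 3.322 -3.488 1.059
vertex 3.574 -2.659 1.301
endloop
endfacet
facet normal 0.393 0.714 0.579
outer loop
vertex 3.723 -3.13 1.781
vertex 3.574 -2.659 1.301
vertex 1.819 -2.813 2.682
endloop
endfacet
facet normal 0.393 0.714 0.579
outer loop
vertex 1.819 -2.813 2.682
vertex 3.574 -2.659 1.301
vertex 1.67 -2.342 2.202
endloop
endfacet
facet normal -0.894 0.148 0.423
outer loop
vertex 1.819 -2.813 2.682
vertex 1.67 -2.342 2.202
vertex 1.418 -3.172 1.961
endloop
endfacet
facet normal 0.894 -0.148 -0.423
outer loop
vertex 3.574 -2.659 1.301
vertex 3.322 -3.488 1.059
vertex 3.277 -2.674 0.679
endloop
endfacet
facet normal 0.125 0.989 -0.084
outer loop
vertex 3.574 -2.659 1.301
vertex 3.277 -2.674 0.679
vertex 1.67 -2.342 2.202
endloop
endfacet
facet normal 0.125 0.989 -0.084
outer loop
vertex 1.67 -2.342 2.202
vertex 3.277 -2.674 0.679
vertex 1.374 -2.357 1.581
endloop
endfacet
facet normal -0.894 0.149 0.423
outer loop
vertex 1.67 -2.342 2.202
vertex 1.374 -2.357 1.581
vertex 1.418 -3.172 1.961
endloop
endfacet
facet normal 0.894 -0.148 -0.423
outer loop
vertex 3.277 -2.674 0.679
vertex 3.322 -3.488 1.059
vertex 3.007 -3.166 0.28
endloop
endfacet
facet normal -0.216 0.684 -0.697
outer loop
vertex 3.277 -2.674 0.679
vertex 3.007 -3.166 0.28
vertex 1.374 -2.357 1.581
endloop
endfacet
facet normal -0.216 0.684 -0.697
outer loop
vertex 1.374 -2.357 1.581
vertex 3.007 -3.166 0.28
vertex 1.103 -2.849 1.182
endloop
endfacet
facet normal -0.894 0.149 0.423
outer loop
vertex 1.374 -2.357 1.581
vertex 1.103 -2.849 1.182
vertex 1.418 -3.172 1.961
endloop
endfacet
facet normal 0.894 -0.149 -0.423
outer loop
vertex 3.007 -3.166 0.28
vertex 3.322 -3.488 1.059
vertex 2.921 -3.847 0.338
endloop
endfacet
facet normal -0.431 -0.022 -0.902
outer loop
vertex 3.007 -3.166 0.28
vertex 2.921 -3.847 0.338
vertex 1.103 -2.849 1.182
endloop
endfacet
facet normal -0.431 -0.021 -0.902
outer loop
vertex 1.103 -2.849 1.182
vertex 2.921 -3.847 0.338
vertex 1.017 -3.53 1.239
endloop
endfacet
facet normal -0.894 0.148 0.423
outer loop
vertex 1.103 -2.849 1.182
vertex 1.017 -3.53 1.239
vertex 1.418 -3.172 1.961
endloop
endfacet
facet normal 0.894 -0.148 -0.423
outer loop
vertex 2.921 -3.847 0.338
vertex 3.322 -3.488 1.059
vertex 3.07 -4.318 0.818
endloop
endfacet
facet normal -0.393 -0.714 -0.579
outer loop
vertex 2.921 -3.847 0.338
vertex 3.07 -4.318 0.818
vertex 1.017 -3.53 1.239
endloop
endfacet
facet normal -0.393 -0.714 -0.579
outer loop
vertex 1.017 -3.53 1.239
vertex 3.07 -4.318 0.818
vertex 1.166 -4.001 1.719
endloop
endfacet
facet normal -0.894 0.148 0.423
outer loop
vertex 1.017 -3.53 1.239
vertex 1.166 -4.001 1.719
vertex 1.418 -3.172 1.961
endloop
endfacet
facet normal 0.894 -0.149 -0.423
outer loop
vertex 3.07 -4.318 0.818
vertex 3.322 -3.488 1.059
vertex 3.366 -4.303 1.439
endloop
endfacet
facet normal -0.125 -0.989 0.084
outer loop
vertex 3.07 -4.318 0.818
vertex 3.366 -4.303 1.439
vertex 1.166 -4.001 1.719
endloop
endfacet
facet normal -0.125 -0.989 0.084
outer loop
vertex 1.166 -4.001 1.719
vertex 3.366 -4.303 1.439
vertex 1.463 -3.986 2.341
endloop
endfacet
facet normal -0.894 0.148 0.423
outer loop
vertex 1.166 -4.001 1.719
vertex 1.463 -3.986 2.341
vertex 1.418 -3.172 1.961
endloop
endfacet
facet normal 0.894 -0.149 -0.423
outer loop
vertex 3.366 -4.303 1.439
vertex 3.322 -3.488 1.059
vertex 3.637 -3.811 1.838
endloop
endfacet
facet normal 0.216 -0.684 0.697
outer loop
vertex 3.366 -4.303 1.439
vertex 3.637 -3.811 1.838
vertex 1.463 -3.986 2.341
endloop
endfacet
facet normal 0.216 -0.684 0.697
outer loop
vertex 1.463 -3.986 2.341
vertex 3.637 -3.811 1.838
vertex 1.733 -3.494 2.74
endloop
endfacet
facet normal -0.894 0.148 0.423
outer loop
vertex 1.463 -3.986 2.341
vertex 1.733 -3.494 2.74
vertex 1.418 -3.172 1.961
endloop
endfacet
facet normal -0.867 0.432 -0.250
outer loop
vertex -1.559 -0.448 1.664
vertex -0.845 1.34 2.275
vertex -1.119 -0.231 0.514
endloop
endfacet
facet normal -0.353 -0.885 -0.302
outer loop
vertex 0.025 -0.8 0.845
vertex -1.559 -0.448 1.664
vertex -1.119 -0.231 0.514
endloop
endfacet
facet normal -0.867 0.431 -0.250
outer loop
vertex -1.119 -0.231 0.514
vertex -0.845 1.34 2.275
vertex -0.405 1.558 1.126
endloop
endfacet
facet normal 0.353 0.174 -0.920
outer loop
vertex -0.405 1.558 1.126
vertex 0.025 -0.8 0.845
vertex -1.119 -0.231 0.514
endloop
endfacet
facet normal -0.352 -0.174 0.920
outer loop
vertex -1.559 -0.448 1.664
vertex 0.299 0.771 2.606
vertex -0.845 1.34 2.275
endloop
endfacet
facet normal -0.353 -0.885 -0.303
outer loop
vertex -0.415 -1.018 1.994
vertex -1.559 -0.448 1.664
vertex 0.025 -0.8 0.845
endloop
endfacet
facet normal -0.352 -0.174 0.920
outer loop
vertex -0.415 -1.018 1.994
vertex 0.299 0.771 2.606
vertex -1.559 -0.448 1.664
endloop
endfacet
facet normal 0.353 0.885 0.303
outer loop
vertex -0.845 1.34 2.275
vertex 0.299 0.771 2.606
vertex -0.405 1.558 1.126
endloop
endfacet
facet normal 0.352 0.174 -0.920
outer loop
vertex 0.739 0.988 1.456
vertex 0.025 -0.8 0.845
vertex -0.405 1.558 1.126
endloop
endfacet
facet normal 0.354 0.885 0.302
outer loop
vertex -0.405 1.558 1.126
vertex 0.299 0.771 2.606
vertex 0.739 0.988 1.456
endloop
endfacet
facet normal 0.867 -0.432 0.250
outer loop
vertex 0.739 0.988 1.456
vertex -0.415 -1.018 1.994
vertex 0.025 -0.8 0.845
endloop
endfacet
facet normal 0.867 -0.432 0.250
outer loop
vertex 0.299 0.771 2.606
vertex -0.415 -1.018 1.994
vertex 0.739 0.988 1.456
endloop
endfacet

endsolid


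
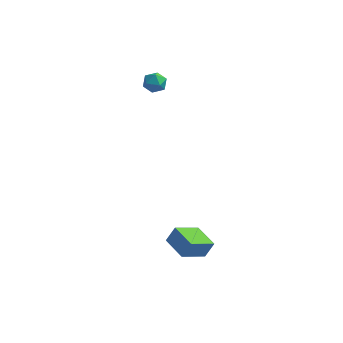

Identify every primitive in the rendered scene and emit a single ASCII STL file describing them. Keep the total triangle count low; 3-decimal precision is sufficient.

solid 
facet normal -0.638 0.711 0.295
outer loop
vertex -0.954 3.36 3.502
vertex -1.101 2.967 4.131
vertex -0.539 3.474 4.124
endloop
endfacet
facet normal -0.116 0.988 -0.104
outer loop
vertex -0.954 3.36 3.502
vertex -0.539 3.474 4.124
vertex -0.204 3.442 3.446
endloop
endfacet
facet normal -0.128 0.663 -0.738
outer loop
vertex -0.954 3.36 3.502
vertex -0.204 3.442 3.446
vertex -0.559 2.915 3.034
endloop
endfacet
facet normal -0.657 0.185 -0.731
outer loop
vertex -0.954 3.36 3.502
vertex -0.559 2.915 3.034
vertex -1.113 2.621 3.458
endloop
endfacet
facet normal -0.972 0.215 -0.093
outer loop
vertex -0.954 3.36 3.502
vertex -1.113 2.621 3.458
vertex -1.101 2.967 4.131
endloop
endfacet
facet normal 0.507 0.836 0.211
outer loop
vertex -0.204 3.442 3.446
vertex -0.539 3.474 4.124
vertex 0.113 3.099 4.042
endloop
endfacet
facet normal -0.340 0.388 0.857
outer loop
vertex -0.539 3.474 4.124
vertex -1.101 2.967 4.131
vertex -0.441 2.805 4.466
endloop
endfacet
facet normal -0.880 -0.415 0.229
outer loop
vertex -1.101 2.967 4.131
vertex -1.113 2.621 3.458
vertex -0.796 2.278 4.054
endloop
endfacet
facet normal -0.369 -0.465 -0.805
outer loop
vertex -1.113 2.621 3.458
vertex -0.559 2.915 3.034
vertex -0.461 2.246 3.376
endloop
endfacet
facet normal 0.490 0.308 -0.816
outer loop
vertex -0.559 2.915 3.034
vertex -0.204 3.442 3.446
vertex 0.101 2.753 3.369
endloop
endfacet
facet normal 0.657 -0.185 0.731
outer loop
vertex -0.046 2.36 3.998
vertex 0.113 3.099 4.042
vertex -0.441 2.805 4.466
endloop
endfacet
facet normal 0.128 -0.663 0.738
outer loop
vertex -0.046 2.36 3.998
vertex -0.441 2.805 4.466
vertex -0.796 2.278 4.054
endloop
endfacet
facet normal 0.116 -0.988 0.104
outer loop
vertex -0.046 2.36 3.998
vertex -0.796 2.278 4.054
vertex -0.461 2.246 3.376
endloop
endfacet
facet normal 0.638 -0.711 -0.295
outer loop
vertex -0.046 2.36 3.998
vertex -0.461 2.246 3.376
vertex 0.101 2.753 3.369
endloop
endfacet
facet normal 0.972 -0.215 0.093
outer loop
vertex -0.046 2.36 3.998
vertex 0.101 2.753 3.369
vertex 0.113 3.099 4.042
endloop
endfacet
facet normal 0.369 0.465 0.805
outer loop
vertex -0.441 2.805 4.466
vertex 0.113 3.099 4.042
vertex -0.539 3.474 4.124
endloop
endfacet
facet normal -0.490 -0.308 0.816
outer loop
vertex -0.796 2.278 4.054
vertex -0.441 2.805 4.466
vertex -1.101 2.967 4.131
endloop
endfacet
facet normal -0.507 -0.836 -0.211
outer loop
vertex -0.461 2.246 3.376
vertex -0.796 2.278 4.054
vertex -1.113 2.621 3.458
endloop
endfacet
facet normal 0.340 -0.388 -0.857
outer loop
vertex 0.101 2.753 3.369
vertex -0.461 2.246 3.376
vertex -0.559 2.915 3.034
endloop
endfacet
facet normal 0.880 0.415 -0.229
outer loop
vertex 0.113 3.099 4.042
vertex 0.101 2.753 3.369
vertex -0.204 3.442 3.446
endloop
endfacet
facet normal -0.386 -0.327 -0.863
outer loop
vertex 3.424 -4.891 -3.808
vertex 2.229 -3.885 -3.654
vertex 4.362 -3.641 -4.701
endloop
endfacet
facet normal 0.761 -0.641 -0.098
outer loop
vertex 4.771 -3.295 -3.786
vertex 3.424 -4.891 -3.808
vertex 4.362 -3.641 -4.701
endloop
endfacet
facet normal -0.386 -0.326 -0.863
outer loop
vertex 4.362 -3.641 -4.701
vertex 2.229 -3.885 -3.654
vertex 3.167 -2.634 -4.546
endloop
endfacet
facet normal 0.521 0.695 -0.496
outer loop
vertex 3.167 -2.634 -4.546
vertex 4.771 -3.295 -3.786
vertex 4.362 -3.641 -4.701
endloop
endfacet
facet normal -0.521 -0.695 0.496
outer loop
vertex 3.424 -4.891 -3.808
vertex 2.638 -3.539 -2.739
vertex 2.229 -3.885 -3.654
endloop
endfacet
facet normal 0.761 -0.641 -0.099
outer loop
vertex 3.833 -4.546 -2.894
vertex 3.424 -4.891 -3.808
vertex 4.771 -3.295 -3.786
endloop
endfacet
facet normal -0.521 -0.695 0.496
outer loop
vertex 3.833 -4.546 -2.894
vertex 2.638 -3.539 -2.739
vertex 3.424 -4.891 -3.808
endloop
endfacet
facet normal -0.761 0.641 0.098
outer loop
vertex 2.229 -3.885 -3.654
vertex 2.638 -3.539 -2.739
vertex 3.167 -2.634 -4.546
endloop
endfacet
facet normal 0.521 0.695 -0.496
outer loop
vertex 3.576 -2.289 -3.632
vertex 4.771 -3.295 -3.786
vertex 3.167 -2.634 -4.546
endloop
endfacet
facet normal -0.761 0.641 0.098
outer loop
vertex 3.167 -2.634 -4.546
vertex 2.638 -3.539 -2.739
vertex 3.576 -2.289 -3.632
endloop
endfacet
facet normal 0.386 0.326 0.863
outer loop
vertex 3.576 -2.289 -3.632
vertex 3.833 -4.546 -2.894
vertex 4.771 -3.295 -3.786
endloop
endfacet
facet normal 0.387 0.326 0.863
outer loop
vertex 2.638 -3.539 -2.739
vertex 3.833 -4.546 -2.894
vertex 3.576 -2.289 -3.632
endloop
endfacet

endsolid


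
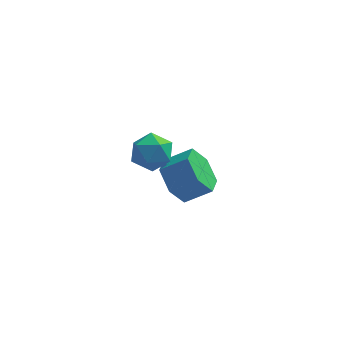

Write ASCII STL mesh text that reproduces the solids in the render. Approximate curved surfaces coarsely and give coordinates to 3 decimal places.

solid 
facet normal -0.836 -0.051 -0.546
outer loop
vertex 3.486 -0.079 -2.782
vertex 2.955 -0.322 -1.945
vertex 3.069 0.656 -2.212
endloop
endfacet
facet normal 0.365 0.691 -0.624
outer loop
vertex 3.486 -0.079 -2.782
vertex 3.069 0.656 -2.212
vertex 4.515 -0.016 -2.111
endloop
endfacet
facet normal 0.365 0.690 -0.625
outer loop
vertex 4.515 -0.016 -2.111
vertex 3.069 0.656 -2.212
vertex 4.098 0.72 -1.541
endloop
endfacet
facet normal 0.837 0.052 0.545
outer loop
vertex 4.515 -0.016 -2.111
vertex 4.098 0.72 -1.541
vertex 3.985 -0.258 -1.275
endloop
endfacet
facet normal -0.836 -0.051 -0.546
outer loop
vertex 3.069 0.656 -2.212
vertex 2.955 -0.322 -1.945
vertex 2.538 0.414 -1.375
endloop
endfacet
facet normal -0.172 0.970 0.171
outer loop
vertex 3.069 0.656 -2.212
vertex 2.538 0.414 -1.375
vertex 4.098 0.72 -1.541
endloop
endfacet
facet normal -0.172 0.970 0.173
outer loop
vertex 4.098 0.72 -1.541
vertex 2.538 0.414 -1.375
vertex 3.567 0.477 -0.704
endloop
endfacet
facet normal 0.836 0.052 0.546
outer loop
vertex 4.098 0.72 -1.541
vertex 3.567 0.477 -0.704
vertex 3.985 -0.258 -1.275
endloop
endfacet
facet normal -0.837 -0.052 -0.545
outer loop
vertex 2.538 0.414 -1.375
vertex 2.955 -0.322 -1.945
vertex 2.425 -0.564 -1.109
endloop
endfacet
facet normal -0.536 0.279 0.797
outer loop
vertex 2.538 0.414 -1.375
vertex 2.425 -0.564 -1.109
vertex 3.567 0.477 -0.704
endloop
endfacet
facet normal -0.536 0.279 0.797
outer loop
vertex 3.567 0.477 -0.704
vertex 2.425 -0.564 -1.109
vertex 3.454 -0.501 -0.438
endloop
endfacet
facet normal 0.836 0.052 0.546
outer loop
vertex 3.567 0.477 -0.704
vertex 3.454 -0.501 -0.438
vertex 3.985 -0.258 -1.275
endloop
endfacet
facet normal -0.837 -0.052 -0.545
outer loop
vertex 2.425 -0.564 -1.109
vertex 2.955 -0.322 -1.945
vertex 2.842 -1.3 -1.679
endloop
endfacet
facet normal -0.365 -0.690 0.625
outer loop
vertex 2.425 -0.564 -1.109
vertex 2.842 -1.3 -1.679
vertex 3.454 -0.501 -0.438
endloop
endfacet
facet normal -0.364 -0.691 0.624
outer loop
vertex 3.454 -0.501 -0.438
vertex 2.842 -1.3 -1.679
vertex 3.871 -1.236 -1.008
endloop
endfacet
facet normal 0.836 0.051 0.546
outer loop
vertex 3.454 -0.501 -0.438
vertex 3.871 -1.236 -1.008
vertex 3.985 -0.258 -1.275
endloop
endfacet
facet normal -0.836 -0.052 -0.546
outer loop
vertex 2.842 -1.3 -1.679
vertex 2.955 -0.322 -1.945
vertex 3.373 -1.057 -2.516
endloop
endfacet
facet normal 0.173 -0.970 -0.172
outer loop
vertex 2.842 -1.3 -1.679
vertex 3.373 -1.057 -2.516
vertex 3.871 -1.236 -1.008
endloop
endfacet
facet normal 0.171 -0.970 -0.172
outer loop
vertex 3.871 -1.236 -1.008
vertex 3.373 -1.057 -2.516
vertex 4.402 -0.994 -1.845
endloop
endfacet
facet normal 0.836 0.051 0.546
outer loop
vertex 3.871 -1.236 -1.008
vertex 4.402 -0.994 -1.845
vertex 3.985 -0.258 -1.275
endloop
endfacet
facet normal -0.836 -0.052 -0.546
outer loop
vertex 3.373 -1.057 -2.516
vertex 2.955 -0.322 -1.945
vertex 3.486 -0.079 -2.782
endloop
endfacet
facet normal 0.536 -0.279 -0.797
outer loop
vertex 3.373 -1.057 -2.516
vertex 3.486 -0.079 -2.782
vertex 4.402 -0.994 -1.845
endloop
endfacet
facet normal 0.536 -0.279 -0.797
outer loop
vertex 4.402 -0.994 -1.845
vertex 3.486 -0.079 -2.782
vertex 4.515 -0.016 -2.111
endloop
endfacet
facet normal 0.837 0.052 0.545
outer loop
vertex 4.402 -0.994 -1.845
vertex 4.515 -0.016 -2.111
vertex 3.985 -0.258 -1.275
endloop
endfacet
facet normal -0.866 0.219 -0.450
outer loop
vertex 2.102 -3.18 1.85
vertex 1.732 -3.819 2.252
vertex 1.744 -3.054 2.601
endloop
endfacet
facet normal -0.471 0.805 -0.360
outer loop
vertex 2.102 -3.18 1.85
vertex 1.744 -3.054 2.601
vertex 2.486 -2.699 2.424
endloop
endfacet
facet normal 0.152 0.705 -0.693
outer loop
vertex 2.102 -3.18 1.85
vertex 2.486 -2.699 2.424
vertex 2.932 -3.245 1.966
endloop
endfacet
facet normal 0.143 0.057 -0.988
outer loop
vertex 2.102 -3.18 1.85
vertex 2.932 -3.245 1.966
vertex 2.466 -3.937 1.859
endloop
endfacet
facet normal -0.488 -0.245 -0.838
outer loop
vertex 2.102 -3.18 1.85
vertex 2.466 -3.937 1.859
vertex 1.732 -3.819 2.252
endloop
endfacet
facet normal -0.339 0.877 0.340
outer loop
vertex 2.486 -2.699 2.424
vertex 1.744 -3.054 2.601
vertex 2.354 -3.043 3.181
endloop
endfacet
facet normal -0.978 -0.073 0.193
outer loop
vertex 1.744 -3.054 2.601
vertex 1.732 -3.819 2.252
vertex 1.888 -3.735 3.074
endloop
endfacet
facet normal -0.366 -0.821 -0.437
outer loop
vertex 1.732 -3.819 2.252
vertex 2.466 -3.937 1.859
vertex 2.334 -4.281 2.616
endloop
endfacet
facet normal 0.653 -0.334 -0.680
outer loop
vertex 2.466 -3.937 1.859
vertex 2.932 -3.245 1.966
vertex 3.076 -3.926 2.439
endloop
endfacet
facet normal 0.670 0.715 -0.200
outer loop
vertex 2.932 -3.245 1.966
vertex 2.486 -2.699 2.424
vertex 3.088 -3.161 2.788
endloop
endfacet
facet normal -0.143 -0.057 0.988
outer loop
vertex 2.718 -3.8 3.19
vertex 2.354 -3.043 3.181
vertex 1.888 -3.735 3.074
endloop
endfacet
facet normal -0.152 -0.705 0.693
outer loop
vertex 2.718 -3.8 3.19
vertex 1.888 -3.735 3.074
vertex 2.334 -4.281 2.616
endloop
endfacet
facet normal 0.471 -0.805 0.360
outer loop
vertex 2.718 -3.8 3.19
vertex 2.334 -4.281 2.616
vertex 3.076 -3.926 2.439
endloop
endfacet
facet normal 0.866 -0.219 0.450
outer loop
vertex 2.718 -3.8 3.19
vertex 3.076 -3.926 2.439
vertex 3.088 -3.161 2.788
endloop
endfacet
facet normal 0.488 0.245 0.838
outer loop
vertex 2.718 -3.8 3.19
vertex 3.088 -3.161 2.788
vertex 2.354 -3.043 3.181
endloop
endfacet
facet normal -0.653 0.334 0.680
outer loop
vertex 1.888 -3.735 3.074
vertex 2.354 -3.043 3.181
vertex 1.744 -3.054 2.601
endloop
endfacet
facet normal -0.670 -0.715 0.200
outer loop
vertex 2.334 -4.281 2.616
vertex 1.888 -3.735 3.074
vertex 1.732 -3.819 2.252
endloop
endfacet
facet normal 0.339 -0.877 -0.340
outer loop
vertex 3.076 -3.926 2.439
vertex 2.334 -4.281 2.616
vertex 2.466 -3.937 1.859
endloop
endfacet
facet normal 0.978 0.073 -0.193
outer loop
vertex 3.088 -3.161 2.788
vertex 3.076 -3.926 2.439
vertex 2.932 -3.245 1.966
endloop
endfacet
facet normal 0.366 0.821 0.437
outer loop
vertex 2.354 -3.043 3.181
vertex 3.088 -3.161 2.788
vertex 2.486 -2.699 2.424
endloop
endfacet

endsolid


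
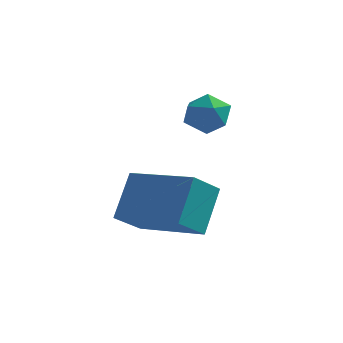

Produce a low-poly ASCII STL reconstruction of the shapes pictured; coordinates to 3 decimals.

solid 
facet normal -0.932 0.316 -0.177
outer loop
vertex -3.202 -2.286 -2.135
vertex -3.115 -1.377 -0.97
vertex -2.809 -1.49 -2.784
endloop
endfacet
facet normal -0.059 -0.613 -0.788
outer loop
vertex -0.945 -2.123 -2.43
vertex -3.202 -2.286 -2.135
vertex -2.809 -1.49 -2.784
endloop
endfacet
facet normal -0.932 0.316 -0.177
outer loop
vertex -2.809 -1.49 -2.784
vertex -3.115 -1.377 -0.97
vertex -2.722 -0.582 -1.619
endloop
endfacet
facet normal 0.358 0.723 -0.591
outer loop
vertex -2.722 -0.582 -1.619
vertex -0.945 -2.123 -2.43
vertex -2.809 -1.49 -2.784
endloop
endfacet
facet normal -0.358 -0.723 0.591
outer loop
vertex -3.202 -2.286 -2.135
vertex -1.251 -2.01 -0.616
vertex -3.115 -1.377 -0.97
endloop
endfacet
facet normal -0.059 -0.614 -0.787
outer loop
vertex -1.338 -2.918 -1.781
vertex -3.202 -2.286 -2.135
vertex -0.945 -2.123 -2.43
endloop
endfacet
facet normal -0.357 -0.723 0.591
outer loop
vertex -1.338 -2.918 -1.781
vertex -1.251 -2.01 -0.616
vertex -3.202 -2.286 -2.135
endloop
endfacet
facet normal 0.059 0.614 0.787
outer loop
vertex -3.115 -1.377 -0.97
vertex -1.251 -2.01 -0.616
vertex -2.722 -0.582 -1.619
endloop
endfacet
facet normal 0.357 0.723 -0.591
outer loop
vertex -0.858 -1.214 -1.265
vertex -0.945 -2.123 -2.43
vertex -2.722 -0.582 -1.619
endloop
endfacet
facet normal 0.058 0.613 0.788
outer loop
vertex -2.722 -0.582 -1.619
vertex -1.251 -2.01 -0.616
vertex -0.858 -1.214 -1.265
endloop
endfacet
facet normal 0.932 -0.316 0.177
outer loop
vertex -0.858 -1.214 -1.265
vertex -1.338 -2.918 -1.781
vertex -0.945 -2.123 -2.43
endloop
endfacet
facet normal 0.932 -0.316 0.177
outer loop
vertex -1.251 -2.01 -0.616
vertex -1.338 -2.918 -1.781
vertex -0.858 -1.214 -1.265
endloop
endfacet
facet normal -0.907 0.321 -0.274
outer loop
vertex -1.942 0.615 0.283
vertex -2.193 -0.014 0.378
vertex -2.19 0.435 0.894
endloop
endfacet
facet normal -0.533 0.845 0.033
outer loop
vertex -1.942 0.615 0.283
vertex -2.19 0.435 0.894
vertex -1.614 0.8 0.854
endloop
endfacet
facet normal 0.067 0.937 -0.342
outer loop
vertex -1.942 0.615 0.283
vertex -1.614 0.8 0.854
vertex -1.26 0.577 0.313
endloop
endfacet
facet normal 0.065 0.469 -0.881
outer loop
vertex -1.942 0.615 0.283
vertex -1.26 0.577 0.313
vertex -1.618 0.074 0.019
endloop
endfacet
facet normal -0.537 0.088 -0.839
outer loop
vertex -1.942 0.615 0.283
vertex -1.618 0.074 0.019
vertex -2.193 -0.014 0.378
endloop
endfacet
facet normal -0.353 0.633 0.689
outer loop
vertex -1.614 0.8 0.854
vertex -2.19 0.435 0.894
vertex -1.662 0.286 1.301
endloop
endfacet
facet normal -0.957 -0.216 0.194
outer loop
vertex -2.19 0.435 0.894
vertex -2.193 -0.014 0.378
vertex -2.02 -0.217 1.007
endloop
endfacet
facet normal -0.359 -0.593 -0.721
outer loop
vertex -2.193 -0.014 0.378
vertex -1.618 0.074 0.019
vertex -1.666 -0.44 0.466
endloop
endfacet
facet normal 0.614 0.024 -0.789
outer loop
vertex -1.618 0.074 0.019
vertex -1.26 0.577 0.313
vertex -1.09 -0.075 0.426
endloop
endfacet
facet normal 0.618 0.782 0.082
outer loop
vertex -1.26 0.577 0.313
vertex -1.614 0.8 0.854
vertex -1.087 0.374 0.942
endloop
endfacet
facet normal -0.065 -0.469 0.881
outer loop
vertex -1.338 -0.255 1.037
vertex -1.662 0.286 1.301
vertex -2.02 -0.217 1.007
endloop
endfacet
facet normal -0.067 -0.937 0.342
outer loop
vertex -1.338 -0.255 1.037
vertex -2.02 -0.217 1.007
vertex -1.666 -0.44 0.466
endloop
endfacet
facet normal 0.533 -0.845 -0.033
outer loop
vertex -1.338 -0.255 1.037
vertex -1.666 -0.44 0.466
vertex -1.09 -0.075 0.426
endloop
endfacet
facet normal 0.907 -0.321 0.274
outer loop
vertex -1.338 -0.255 1.037
vertex -1.09 -0.075 0.426
vertex -1.087 0.374 0.942
endloop
endfacet
facet normal 0.537 -0.088 0.839
outer loop
vertex -1.338 -0.255 1.037
vertex -1.087 0.374 0.942
vertex -1.662 0.286 1.301
endloop
endfacet
facet normal -0.614 -0.024 0.789
outer loop
vertex -2.02 -0.217 1.007
vertex -1.662 0.286 1.301
vertex -2.19 0.435 0.894
endloop
endfacet
facet normal -0.618 -0.782 -0.082
outer loop
vertex -1.666 -0.44 0.466
vertex -2.02 -0.217 1.007
vertex -2.193 -0.014 0.378
endloop
endfacet
facet normal 0.353 -0.633 -0.689
outer loop
vertex -1.09 -0.075 0.426
vertex -1.666 -0.44 0.466
vertex -1.618 0.074 0.019
endloop
endfacet
facet normal 0.957 0.216 -0.194
outer loop
vertex -1.087 0.374 0.942
vertex -1.09 -0.075 0.426
vertex -1.26 0.577 0.313
endloop
endfacet
facet normal 0.359 0.593 0.721
outer loop
vertex -1.662 0.286 1.301
vertex -1.087 0.374 0.942
vertex -1.614 0.8 0.854
endloop
endfacet

endsolid


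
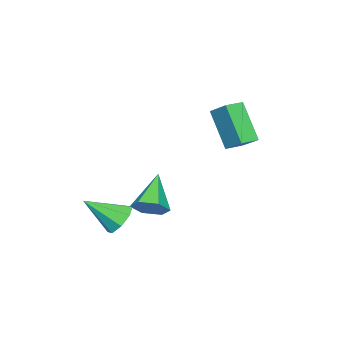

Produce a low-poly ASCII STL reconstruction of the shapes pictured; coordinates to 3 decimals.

solid 
facet normal 0.754 0.185 -0.630
outer loop
vertex -2.038 -0.274 -2.508
vertex -2.62 0.002 -3.123
vertex -2.277 0.583 -2.542
endloop
endfacet
facet normal 0.299 0.121 0.946
outer loop
vertex -2.038 -0.274 -2.508
vertex -2.277 0.583 -2.542
vertex -4.18 -0.382 -1.817
endloop
endfacet
facet normal 0.754 0.185 -0.630
outer loop
vertex -2.277 0.583 -2.542
vertex -2.62 0.002 -3.123
vertex -2.859 0.858 -3.157
endloop
endfacet
facet normal -0.200 0.810 0.552
outer loop
vertex -2.277 0.583 -2.542
vertex -2.859 0.858 -3.157
vertex -4.18 -0.382 -1.817
endloop
endfacet
facet normal 0.753 0.185 -0.631
outer loop
vertex -2.859 0.858 -3.157
vertex -2.62 0.002 -3.123
vertex -3.202 0.277 -3.737
endloop
endfacet
facet normal -0.762 0.624 -0.174
outer loop
vertex -2.859 0.858 -3.157
vertex -3.202 0.277 -3.737
vertex -4.18 -0.382 -1.817
endloop
endfacet
facet normal 0.753 0.185 -0.631
outer loop
vertex -3.202 0.277 -3.737
vertex -2.62 0.002 -3.123
vertex -2.963 -0.579 -3.703
endloop
endfacet
facet normal -0.825 -0.251 -0.506
outer loop
vertex -3.202 0.277 -3.737
vertex -2.963 -0.579 -3.703
vertex -4.18 -0.382 -1.817
endloop
endfacet
facet normal 0.753 0.185 -0.631
outer loop
vertex -2.963 -0.579 -3.703
vertex -2.62 0.002 -3.123
vertex -2.381 -0.855 -3.089
endloop
endfacet
facet normal -0.326 -0.939 -0.113
outer loop
vertex -2.963 -0.579 -3.703
vertex -2.381 -0.855 -3.089
vertex -4.18 -0.382 -1.817
endloop
endfacet
facet normal 0.754 0.185 -0.630
outer loop
vertex -2.381 -0.855 -3.089
vertex -2.62 0.002 -3.123
vertex -2.038 -0.274 -2.508
endloop
endfacet
facet normal 0.236 -0.753 0.614
outer loop
vertex -2.381 -0.855 -3.089
vertex -2.038 -0.274 -2.508
vertex -4.18 -0.382 -1.817
endloop
endfacet
facet normal -0.882 0.467 -0.062
outer loop
vertex -4.495 3.453 3.227
vertex -3.823 4.491 1.492
vertex -4.929 2.538 2.511
endloop
endfacet
facet normal -0.315 -0.488 0.814
outer loop
vertex -4.117 2.109 2.568
vertex -4.495 3.453 3.227
vertex -4.929 2.538 2.511
endloop
endfacet
facet normal -0.882 0.467 -0.062
outer loop
vertex -4.929 2.538 2.511
vertex -3.823 4.491 1.492
vertex -4.257 3.577 0.776
endloop
endfacet
facet normal -0.349 -0.738 -0.577
outer loop
vertex -4.257 3.577 0.776
vertex -4.117 2.109 2.568
vertex -4.929 2.538 2.511
endloop
endfacet
facet normal 0.349 0.738 0.577
outer loop
vertex -4.495 3.453 3.227
vertex -3.011 4.062 1.549
vertex -3.823 4.491 1.492
endloop
endfacet
facet normal -0.315 -0.488 0.814
outer loop
vertex -3.683 3.023 3.284
vertex -4.495 3.453 3.227
vertex -4.117 2.109 2.568
endloop
endfacet
facet normal 0.350 0.738 0.577
outer loop
vertex -3.683 3.023 3.284
vertex -3.011 4.062 1.549
vertex -4.495 3.453 3.227
endloop
endfacet
facet normal 0.315 0.488 -0.814
outer loop
vertex -3.823 4.491 1.492
vertex -3.011 4.062 1.549
vertex -4.257 3.577 0.776
endloop
endfacet
facet normal -0.350 -0.738 -0.577
outer loop
vertex -3.445 3.147 0.833
vertex -4.117 2.109 2.568
vertex -4.257 3.577 0.776
endloop
endfacet
facet normal 0.315 0.488 -0.814
outer loop
vertex -4.257 3.577 0.776
vertex -3.011 4.062 1.549
vertex -3.445 3.147 0.833
endloop
endfacet
facet normal 0.882 -0.467 0.062
outer loop
vertex -3.445 3.147 0.833
vertex -3.683 3.023 3.284
vertex -4.117 2.109 2.568
endloop
endfacet
facet normal 0.882 -0.467 0.062
outer loop
vertex -3.011 4.062 1.549
vertex -3.683 3.023 3.284
vertex -3.445 3.147 0.833
endloop
endfacet
facet normal -0.368 0.710 -0.600
outer loop
vertex -0.592 -0.986 -3.795
vertex -0.923 -0.567 -3.096
vertex -0.16 -0.541 -3.533
endloop
endfacet
facet normal 0.763 -0.499 -0.410
outer loop
vertex -0.592 -0.986 -3.795
vertex -0.16 -0.541 -3.533
vertex -0.217 -1.933 -1.944
endloop
endfacet
facet normal -0.367 0.712 -0.599
outer loop
vertex -0.16 -0.541 -3.533
vertex -0.923 -0.567 -3.096
vertex -0.174 -0.112 -3.014
endloop
endfacet
facet normal 0.999 -0.005 0.031
outer loop
vertex -0.16 -0.541 -3.533
vertex -0.174 -0.112 -3.014
vertex -0.217 -1.933 -1.944
endloop
endfacet
facet normal -0.367 0.711 -0.600
outer loop
vertex -0.174 -0.112 -3.014
vertex -0.923 -0.567 -3.096
vertex -0.628 0.051 -2.543
endloop
endfacet
facet normal 0.734 0.331 0.593
outer loop
vertex -0.174 -0.112 -3.014
vertex -0.628 0.051 -2.543
vertex -0.217 -1.933 -1.944
endloop
endfacet
facet normal -0.368 0.711 -0.599
outer loop
vertex -0.628 0.051 -2.543
vertex -0.923 -0.567 -3.096
vertex -1.254 -0.149 -2.396
endloop
endfacet
facet normal 0.122 0.310 0.943
outer loop
vertex -0.628 0.051 -2.543
vertex -1.254 -0.149 -2.396
vertex -0.217 -1.933 -1.944
endloop
endfacet
facet normal -0.369 0.711 -0.599
outer loop
vertex -1.254 -0.149 -2.396
vertex -0.923 -0.567 -3.096
vertex -1.686 -0.594 -2.658
endloop
endfacet
facet normal -0.476 -0.054 0.878
outer loop
vertex -1.254 -0.149 -2.396
vertex -1.686 -0.594 -2.658
vertex -0.217 -1.933 -1.944
endloop
endfacet
facet normal -0.369 0.711 -0.599
outer loop
vertex -1.686 -0.594 -2.658
vertex -0.923 -0.567 -3.096
vertex -1.671 -1.023 -3.177
endloop
endfacet
facet normal -0.713 -0.550 0.434
outer loop
vertex -1.686 -0.594 -2.658
vertex -1.671 -1.023 -3.177
vertex -0.217 -1.933 -1.944
endloop
endfacet
facet normal -0.368 0.710 -0.600
outer loop
vertex -1.671 -1.023 -3.177
vertex -0.923 -0.567 -3.096
vertex -1.218 -1.186 -3.648
endloop
endfacet
facet normal -0.448 -0.885 -0.125
outer loop
vertex -1.671 -1.023 -3.177
vertex -1.218 -1.186 -3.648
vertex -0.217 -1.933 -1.944
endloop
endfacet
facet normal -0.368 0.710 -0.600
outer loop
vertex -1.218 -1.186 -3.648
vertex -0.923 -0.567 -3.096
vertex -0.592 -0.986 -3.795
endloop
endfacet
facet normal 0.164 -0.864 -0.475
outer loop
vertex -1.218 -1.186 -3.648
vertex -0.592 -0.986 -3.795
vertex -0.217 -1.933 -1.944
endloop
endfacet

endsolid


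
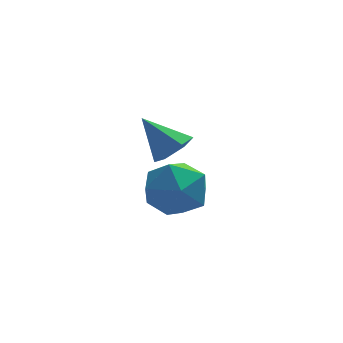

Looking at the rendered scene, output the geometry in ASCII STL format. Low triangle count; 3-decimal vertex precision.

solid 
facet normal 0.575 -0.356 -0.737
outer loop
vertex -1.936 1.983 2.816
vertex -2.212 1.508 2.83
vertex -2.382 1.915 2.501
endloop
endfacet
facet normal -0.118 0.992 -0.047
outer loop
vertex -1.936 1.983 2.816
vertex -2.382 1.915 2.501
vertex -2.868 1.912 3.67
endloop
endfacet
facet normal 0.575 -0.355 -0.737
outer loop
vertex -2.382 1.915 2.501
vertex -2.212 1.508 2.83
vertex -2.658 1.439 2.515
endloop
endfacet
facet normal -0.818 0.464 -0.339
outer loop
vertex -2.382 1.915 2.501
vertex -2.658 1.439 2.515
vertex -2.868 1.912 3.67
endloop
endfacet
facet normal 0.575 -0.355 -0.737
outer loop
vertex -2.658 1.439 2.515
vertex -2.212 1.508 2.83
vertex -2.488 1.032 2.844
endloop
endfacet
facet normal -0.921 -0.391 -0.007
outer loop
vertex -2.658 1.439 2.515
vertex -2.488 1.032 2.844
vertex -2.868 1.912 3.67
endloop
endfacet
facet normal 0.575 -0.355 -0.737
outer loop
vertex -2.488 1.032 2.844
vertex -2.212 1.508 2.83
vertex -2.042 1.101 3.159
endloop
endfacet
facet normal -0.324 -0.718 0.616
outer loop
vertex -2.488 1.032 2.844
vertex -2.042 1.101 3.159
vertex -2.868 1.912 3.67
endloop
endfacet
facet normal 0.575 -0.356 -0.737
outer loop
vertex -2.042 1.101 3.159
vertex -2.212 1.508 2.83
vertex -1.766 1.576 3.145
endloop
endfacet
facet normal 0.374 -0.191 0.908
outer loop
vertex -2.042 1.101 3.159
vertex -1.766 1.576 3.145
vertex -2.868 1.912 3.67
endloop
endfacet
facet normal 0.575 -0.356 -0.737
outer loop
vertex -1.766 1.576 3.145
vertex -2.212 1.508 2.83
vertex -1.936 1.983 2.816
endloop
endfacet
facet normal 0.477 0.664 0.576
outer loop
vertex -1.766 1.576 3.145
vertex -1.936 1.983 2.816
vertex -2.868 1.912 3.67
endloop
endfacet
facet normal -0.205 0.617 0.760
outer loop
vertex -2.526 3.403 0.961
vertex -2.118 2.844 1.525
vertex -1.652 3.493 1.124
endloop
endfacet
facet normal -0.129 0.980 0.150
outer loop
vertex -2.526 3.403 0.961
vertex -1.652 3.493 1.124
vertex -1.962 3.58 0.29
endloop
endfacet
facet normal -0.606 0.730 -0.317
outer loop
vertex -2.526 3.403 0.961
vertex -1.962 3.58 0.29
vertex -2.619 2.985 0.176
endloop
endfacet
facet normal -0.977 0.212 0.003
outer loop
vertex -2.526 3.403 0.961
vertex -2.619 2.985 0.176
vertex -2.715 2.53 0.939
endloop
endfacet
facet normal -0.730 0.141 0.668
outer loop
vertex -2.526 3.403 0.961
vertex -2.715 2.53 0.939
vertex -2.118 2.844 1.525
endloop
endfacet
facet normal 0.524 0.845 -0.106
outer loop
vertex -1.962 3.58 0.29
vertex -1.652 3.493 1.124
vertex -1.205 3.13 0.441
endloop
endfacet
facet normal 0.399 0.257 0.880
outer loop
vertex -1.652 3.493 1.124
vertex -2.118 2.844 1.525
vertex -1.301 2.675 1.204
endloop
endfacet
facet normal -0.450 -0.511 0.732
outer loop
vertex -2.118 2.844 1.525
vertex -2.715 2.53 0.939
vertex -1.958 2.08 1.09
endloop
endfacet
facet normal -0.850 -0.398 -0.345
outer loop
vertex -2.715 2.53 0.939
vertex -2.619 2.985 0.176
vertex -2.268 2.167 0.256
endloop
endfacet
facet normal -0.248 0.440 -0.863
outer loop
vertex -2.619 2.985 0.176
vertex -1.962 3.58 0.29
vertex -1.802 2.816 -0.145
endloop
endfacet
facet normal 0.977 -0.212 -0.003
outer loop
vertex -1.394 2.257 0.419
vertex -1.205 3.13 0.441
vertex -1.301 2.675 1.204
endloop
endfacet
facet normal 0.606 -0.730 0.317
outer loop
vertex -1.394 2.257 0.419
vertex -1.301 2.675 1.204
vertex -1.958 2.08 1.09
endloop
endfacet
facet normal 0.129 -0.980 -0.150
outer loop
vertex -1.394 2.257 0.419
vertex -1.958 2.08 1.09
vertex -2.268 2.167 0.256
endloop
endfacet
facet normal 0.205 -0.617 -0.760
outer loop
vertex -1.394 2.257 0.419
vertex -2.268 2.167 0.256
vertex -1.802 2.816 -0.145
endloop
endfacet
facet normal 0.730 -0.141 -0.668
outer loop
vertex -1.394 2.257 0.419
vertex -1.802 2.816 -0.145
vertex -1.205 3.13 0.441
endloop
endfacet
facet normal 0.850 0.398 0.345
outer loop
vertex -1.301 2.675 1.204
vertex -1.205 3.13 0.441
vertex -1.652 3.493 1.124
endloop
endfacet
facet normal 0.248 -0.440 0.863
outer loop
vertex -1.958 2.08 1.09
vertex -1.301 2.675 1.204
vertex -2.118 2.844 1.525
endloop
endfacet
facet normal -0.524 -0.845 0.106
outer loop
vertex -2.268 2.167 0.256
vertex -1.958 2.08 1.09
vertex -2.715 2.53 0.939
endloop
endfacet
facet normal -0.399 -0.257 -0.880
outer loop
vertex -1.802 2.816 -0.145
vertex -2.268 2.167 0.256
vertex -2.619 2.985 0.176
endloop
endfacet
facet normal 0.450 0.511 -0.732
outer loop
vertex -1.205 3.13 0.441
vertex -1.802 2.816 -0.145
vertex -1.962 3.58 0.29
endloop
endfacet

endsolid


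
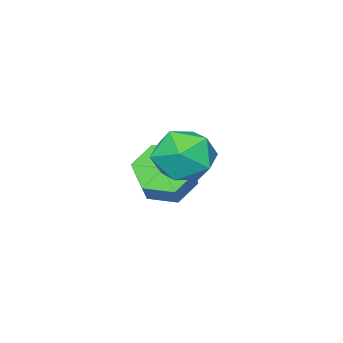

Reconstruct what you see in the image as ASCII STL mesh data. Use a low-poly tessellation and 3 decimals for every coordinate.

solid 
facet normal -0.989 -0.147 -0.020
outer loop
vertex 2.175 3.072 -1.187
vertex 2.299 2.279 -1.503
vertex 2.263 2.403 -0.65
endloop
endfacet
facet normal -0.809 0.300 0.506
outer loop
vertex 2.175 3.072 -1.187
vertex 2.263 2.403 -0.65
vertex 2.651 3.152 -0.473
endloop
endfacet
facet normal -0.468 0.857 0.216
outer loop
vertex 2.175 3.072 -1.187
vertex 2.651 3.152 -0.473
vertex 2.928 3.491 -1.216
endloop
endfacet
facet normal -0.439 0.754 -0.488
outer loop
vertex 2.175 3.072 -1.187
vertex 2.928 3.491 -1.216
vertex 2.71 2.952 -1.853
endloop
endfacet
facet normal -0.761 0.134 -0.635
outer loop
vertex 2.175 3.072 -1.187
vertex 2.71 2.952 -1.853
vertex 2.299 2.279 -1.503
endloop
endfacet
facet normal -0.351 -0.039 0.936
outer loop
vertex 2.651 3.152 -0.473
vertex 2.263 2.403 -0.65
vertex 3.07 2.408 -0.347
endloop
endfacet
facet normal -0.643 -0.761 0.084
outer loop
vertex 2.263 2.403 -0.65
vertex 2.299 2.279 -1.503
vertex 2.852 1.869 -0.984
endloop
endfacet
facet normal -0.272 -0.308 -0.912
outer loop
vertex 2.299 2.279 -1.503
vertex 2.71 2.952 -1.853
vertex 3.129 2.208 -1.727
endloop
endfacet
facet normal 0.249 0.696 -0.674
outer loop
vertex 2.71 2.952 -1.853
vertex 2.928 3.491 -1.216
vertex 3.517 2.957 -1.55
endloop
endfacet
facet normal 0.200 0.861 0.467
outer loop
vertex 2.928 3.491 -1.216
vertex 2.651 3.152 -0.473
vertex 3.481 3.081 -0.697
endloop
endfacet
facet normal 0.439 -0.754 0.488
outer loop
vertex 3.605 2.288 -1.013
vertex 3.07 2.408 -0.347
vertex 2.852 1.869 -0.984
endloop
endfacet
facet normal 0.468 -0.857 -0.216
outer loop
vertex 3.605 2.288 -1.013
vertex 2.852 1.869 -0.984
vertex 3.129 2.208 -1.727
endloop
endfacet
facet normal 0.809 -0.300 -0.506
outer loop
vertex 3.605 2.288 -1.013
vertex 3.129 2.208 -1.727
vertex 3.517 2.957 -1.55
endloop
endfacet
facet normal 0.989 0.147 0.020
outer loop
vertex 3.605 2.288 -1.013
vertex 3.517 2.957 -1.55
vertex 3.481 3.081 -0.697
endloop
endfacet
facet normal 0.761 -0.134 0.635
outer loop
vertex 3.605 2.288 -1.013
vertex 3.481 3.081 -0.697
vertex 3.07 2.408 -0.347
endloop
endfacet
facet normal -0.249 -0.696 0.674
outer loop
vertex 2.852 1.869 -0.984
vertex 3.07 2.408 -0.347
vertex 2.263 2.403 -0.65
endloop
endfacet
facet normal -0.200 -0.861 -0.467
outer loop
vertex 3.129 2.208 -1.727
vertex 2.852 1.869 -0.984
vertex 2.299 2.279 -1.503
endloop
endfacet
facet normal 0.351 0.039 -0.936
outer loop
vertex 3.517 2.957 -1.55
vertex 3.129 2.208 -1.727
vertex 2.71 2.952 -1.853
endloop
endfacet
facet normal 0.643 0.761 -0.084
outer loop
vertex 3.481 3.081 -0.697
vertex 3.517 2.957 -1.55
vertex 2.928 3.491 -1.216
endloop
endfacet
facet normal 0.272 0.308 0.912
outer loop
vertex 3.07 2.408 -0.347
vertex 3.481 3.081 -0.697
vertex 2.651 3.152 -0.473
endloop
endfacet
facet normal -0.615 -0.493 -0.616
outer loop
vertex 1.299 0.045 -4.085
vertex 0.705 0.176 -3.597
vertex 0.863 0.687 -4.164
endloop
endfacet
facet normal 0.557 0.282 -0.782
outer loop
vertex 1.299 0.045 -4.085
vertex 0.863 0.687 -4.164
vertex 2.43 0.953 -2.952
endloop
endfacet
facet normal 0.557 0.282 -0.782
outer loop
vertex 2.43 0.953 -2.952
vertex 0.863 0.687 -4.164
vertex 1.994 1.595 -3.031
endloop
endfacet
facet normal 0.615 0.493 0.616
outer loop
vertex 2.43 0.953 -2.952
vertex 1.994 1.595 -3.031
vertex 1.835 1.084 -2.463
endloop
endfacet
facet normal -0.615 -0.493 -0.616
outer loop
vertex 0.863 0.687 -4.164
vertex 0.705 0.176 -3.597
vertex 0.269 0.818 -3.676
endloop
endfacet
facet normal -0.205 0.853 -0.479
outer loop
vertex 0.863 0.687 -4.164
vertex 0.269 0.818 -3.676
vertex 1.994 1.595 -3.031
endloop
endfacet
facet normal -0.205 0.853 -0.479
outer loop
vertex 1.994 1.595 -3.031
vertex 0.269 0.818 -3.676
vertex 1.4 1.726 -2.543
endloop
endfacet
facet normal 0.615 0.493 0.616
outer loop
vertex 1.994 1.595 -3.031
vertex 1.4 1.726 -2.543
vertex 1.835 1.084 -2.463
endloop
endfacet
facet normal -0.615 -0.493 -0.616
outer loop
vertex 0.269 0.818 -3.676
vertex 0.705 0.176 -3.597
vertex 0.11 0.307 -3.108
endloop
endfacet
facet normal -0.762 0.573 0.302
outer loop
vertex 0.269 0.818 -3.676
vertex 0.11 0.307 -3.108
vertex 1.4 1.726 -2.543
endloop
endfacet
facet normal -0.762 0.573 0.302
outer loop
vertex 1.4 1.726 -2.543
vertex 0.11 0.307 -3.108
vertex 1.241 1.215 -1.975
endloop
endfacet
facet normal 0.615 0.493 0.616
outer loop
vertex 1.4 1.726 -2.543
vertex 1.241 1.215 -1.975
vertex 1.835 1.084 -2.463
endloop
endfacet
facet normal -0.615 -0.493 -0.616
outer loop
vertex 0.11 0.307 -3.108
vertex 0.705 0.176 -3.597
vertex 0.546 -0.335 -3.029
endloop
endfacet
facet normal -0.557 -0.282 0.782
outer loop
vertex 0.11 0.307 -3.108
vertex 0.546 -0.335 -3.029
vertex 1.241 1.215 -1.975
endloop
endfacet
facet normal -0.557 -0.282 0.782
outer loop
vertex 1.241 1.215 -1.975
vertex 0.546 -0.335 -3.029
vertex 1.677 0.573 -1.896
endloop
endfacet
facet normal 0.615 0.493 0.616
outer loop
vertex 1.241 1.215 -1.975
vertex 1.677 0.573 -1.896
vertex 1.835 1.084 -2.463
endloop
endfacet
facet normal -0.615 -0.493 -0.616
outer loop
vertex 0.546 -0.335 -3.029
vertex 0.705 0.176 -3.597
vertex 1.14 -0.466 -3.517
endloop
endfacet
facet normal 0.205 -0.853 0.479
outer loop
vertex 0.546 -0.335 -3.029
vertex 1.14 -0.466 -3.517
vertex 1.677 0.573 -1.896
endloop
endfacet
facet normal 0.205 -0.853 0.479
outer loop
vertex 1.677 0.573 -1.896
vertex 1.14 -0.466 -3.517
vertex 2.271 0.442 -2.384
endloop
endfacet
facet normal 0.615 0.493 0.616
outer loop
vertex 1.677 0.573 -1.896
vertex 2.271 0.442 -2.384
vertex 1.835 1.084 -2.463
endloop
endfacet
facet normal -0.615 -0.493 -0.616
outer loop
vertex 1.14 -0.466 -3.517
vertex 0.705 0.176 -3.597
vertex 1.299 0.045 -4.085
endloop
endfacet
facet normal 0.762 -0.573 -0.302
outer loop
vertex 1.14 -0.466 -3.517
vertex 1.299 0.045 -4.085
vertex 2.271 0.442 -2.384
endloop
endfacet
facet normal 0.762 -0.573 -0.302
outer loop
vertex 2.271 0.442 -2.384
vertex 1.299 0.045 -4.085
vertex 2.43 0.953 -2.952
endloop
endfacet
facet normal 0.615 0.493 0.616
outer loop
vertex 2.271 0.442 -2.384
vertex 2.43 0.953 -2.952
vertex 1.835 1.084 -2.463
endloop
endfacet

endsolid
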